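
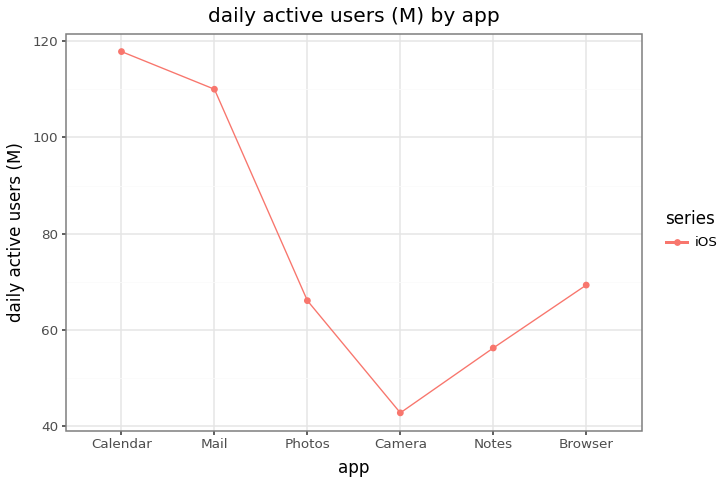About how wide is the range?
≈ 80

Max Calendar ≈ 120, min Camera ≈ 40; range ≈ 80.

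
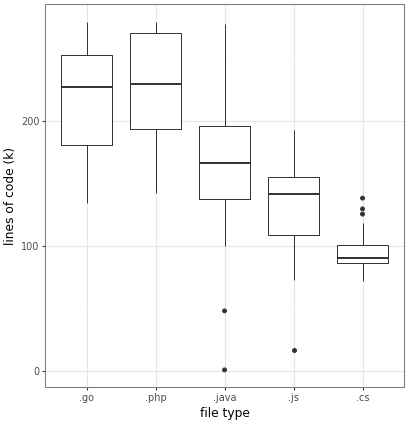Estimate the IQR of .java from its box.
Q3 ≈ 200, Q1 ≈ 140; IQR ≈ 60.

≈ 60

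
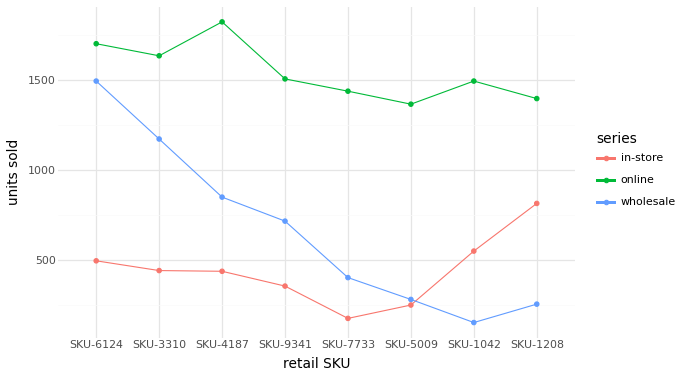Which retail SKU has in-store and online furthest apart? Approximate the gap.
SKU-4187: in-store ≈ 400, online ≈ 1800 → gap ≈ 1400. Next-largest (SKU-7733) is only ≈ 1200.

SKU-4187, ≈ 1400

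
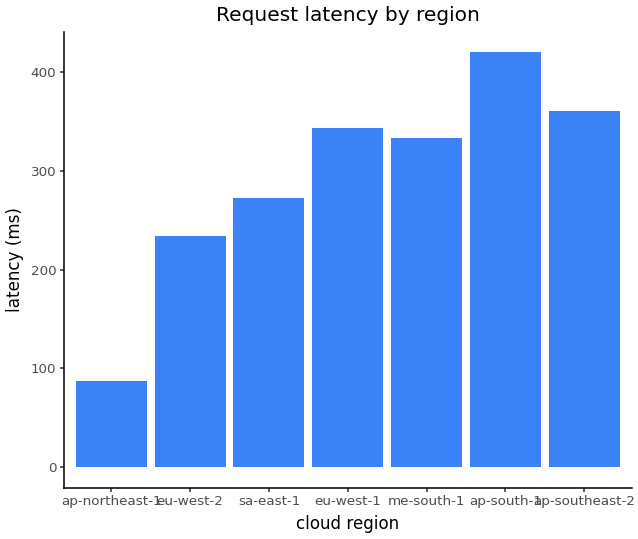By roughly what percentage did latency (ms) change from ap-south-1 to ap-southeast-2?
≈ -12.5%

ap-south-1 ≈ 400, ap-southeast-2 ≈ 350; (350 − 400) / 400 ≈ -12.5%.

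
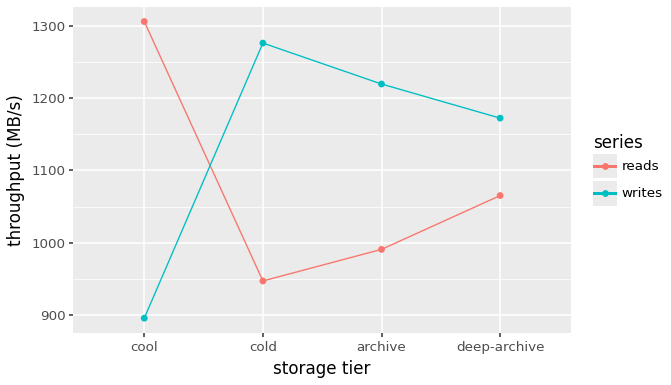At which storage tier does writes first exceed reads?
cold

cool: writes ≈ 900 vs reads ≈ 1300 (not yet); cold: writes ≈ 1300 vs reads ≈ 950 (first crossover).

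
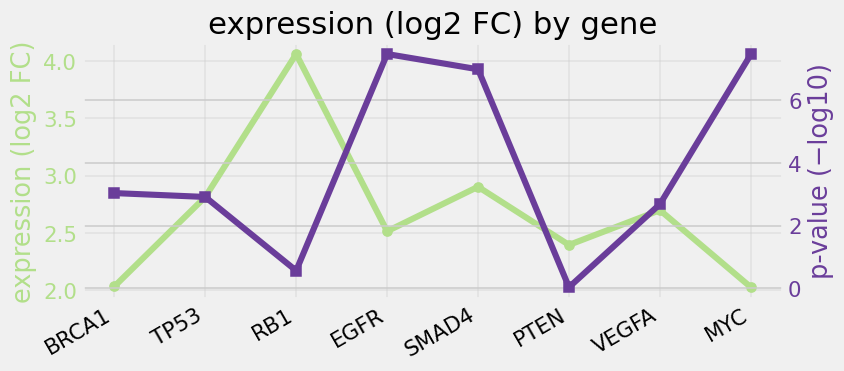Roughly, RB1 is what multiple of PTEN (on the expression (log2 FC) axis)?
RB1 ≈ 4.0, PTEN ≈ 2.4; 4.0/2.4 ≈ 1.67.

≈ 1.67×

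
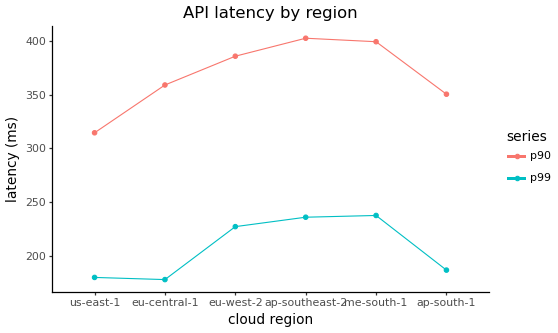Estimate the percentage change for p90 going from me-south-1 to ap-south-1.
≈ -10%

me-south-1 ≈ 400, ap-south-1 ≈ 360; (360 − 400) / 400 ≈ -10%.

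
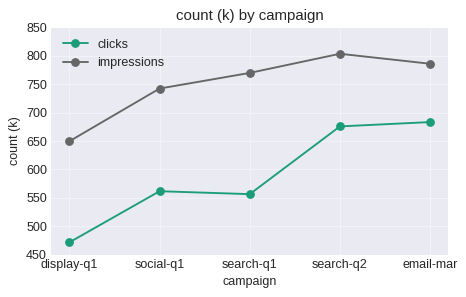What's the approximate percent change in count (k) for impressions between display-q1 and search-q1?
≈ +15.4%

display-q1 ≈ 650, search-q1 ≈ 750; (750 − 650) / 650 ≈ +15.4%.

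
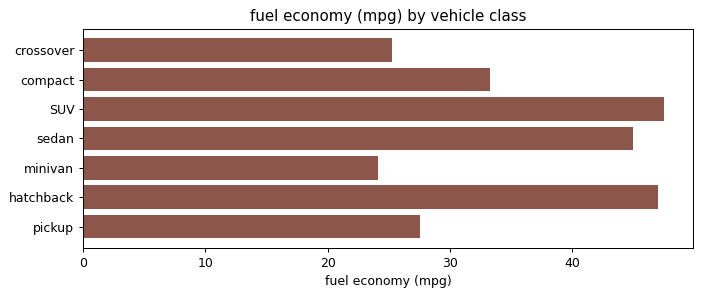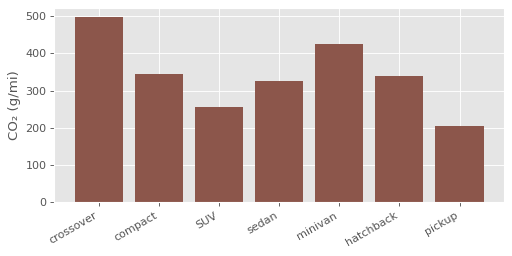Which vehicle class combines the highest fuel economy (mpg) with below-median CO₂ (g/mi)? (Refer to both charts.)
SUV

Chart 2 median CO₂ (g/mi) ≈ 350; below-median vehicle classes: SUV, sedan, pickup. Among those, SUV has the highest fuel economy (mpg) (≈ 50).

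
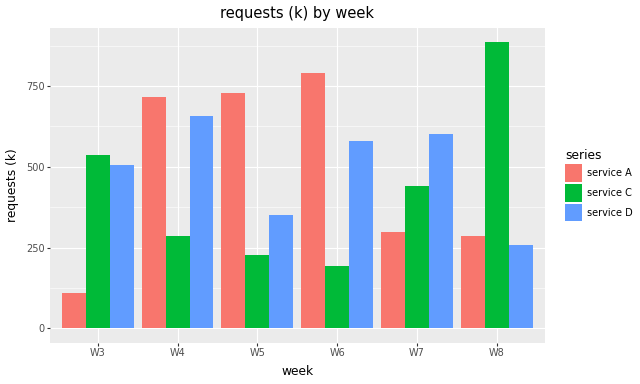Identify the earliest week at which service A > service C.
W4

W3: service A ≈ 100 vs service C ≈ 500 (not yet); W4: service A ≈ 700 vs service C ≈ 300 (first crossover).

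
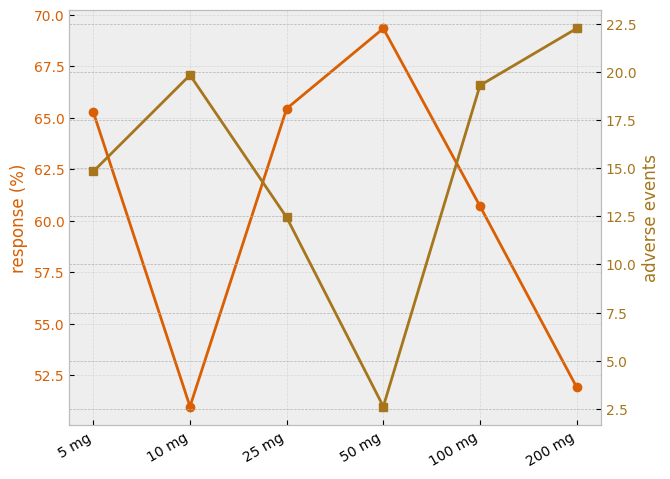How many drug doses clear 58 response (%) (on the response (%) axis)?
Above 58: 5 mg, 25 mg, 50 mg, 100 mg.

4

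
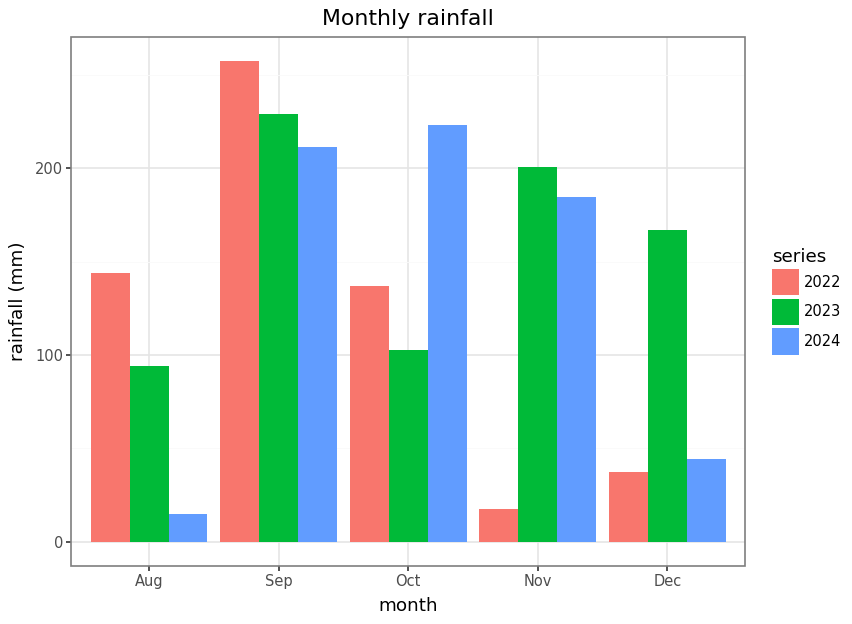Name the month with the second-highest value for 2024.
Top 3 for 2024: Oct ≈ 225, Sep ≈ 200, Nov ≈ 175.

Sep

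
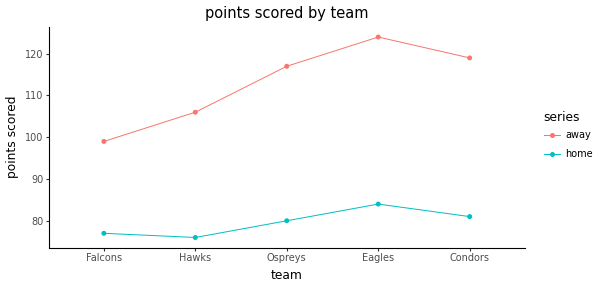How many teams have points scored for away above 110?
3

Above 110: Ospreys, Eagles, Condors.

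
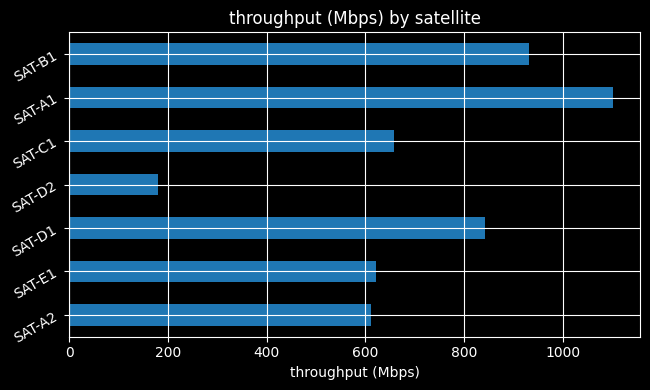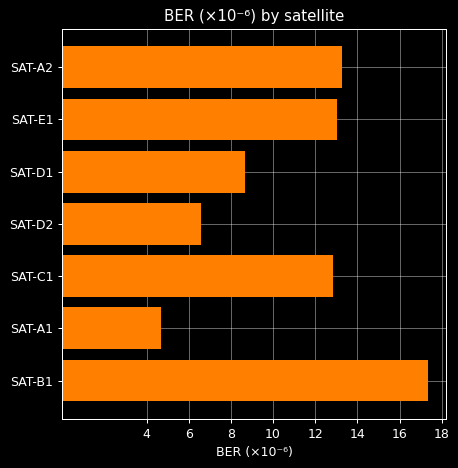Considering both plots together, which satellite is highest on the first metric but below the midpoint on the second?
SAT-A1

Chart 2 median BER (×10⁻⁶) ≈ 12; below-median satellites: SAT-D1, SAT-D2, SAT-A1. Among those, SAT-A1 has the highest throughput (Mbps) (≈ 1200).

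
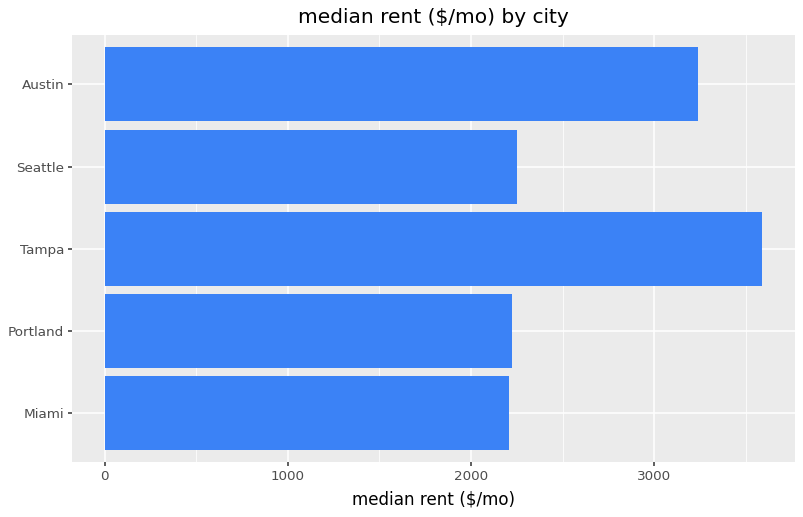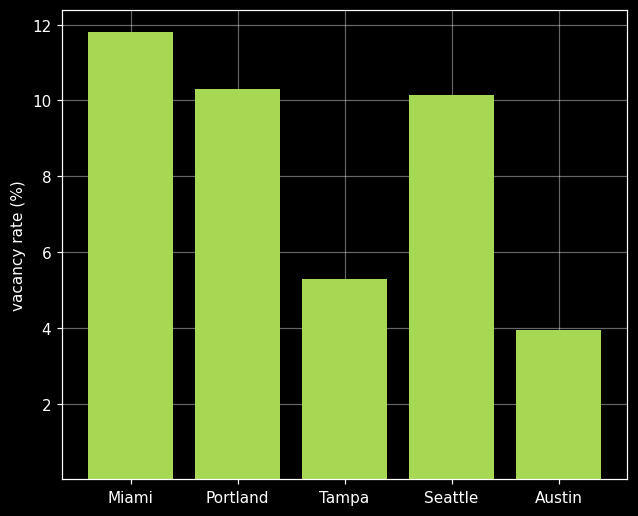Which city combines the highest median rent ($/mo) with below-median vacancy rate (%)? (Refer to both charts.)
Chart 2 median vacancy rate (%) ≈ 10; below-median cities: Tampa, Austin. Among those, Tampa has the highest median rent ($/mo) (≈ 3500).

Tampa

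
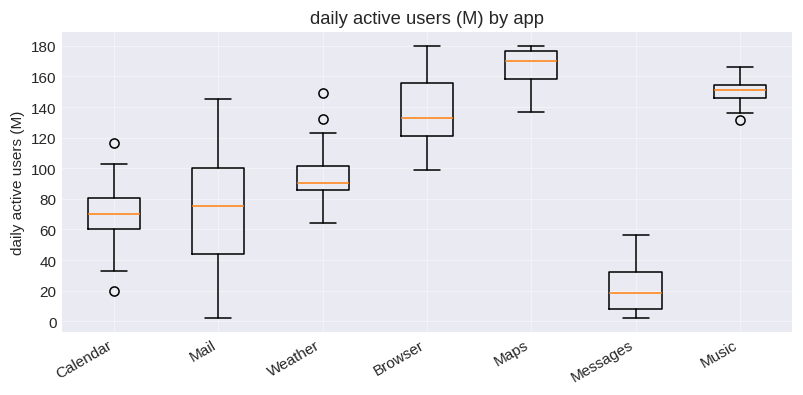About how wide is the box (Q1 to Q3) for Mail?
Q3 ≈ 100, Q1 ≈ 40; IQR ≈ 60.

≈ 60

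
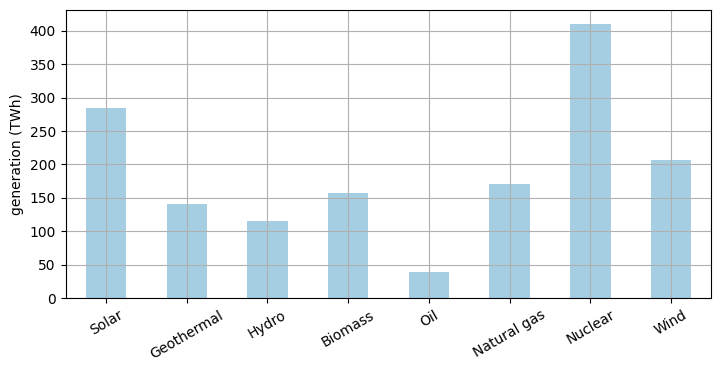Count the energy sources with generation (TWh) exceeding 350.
1

Above 350: Nuclear.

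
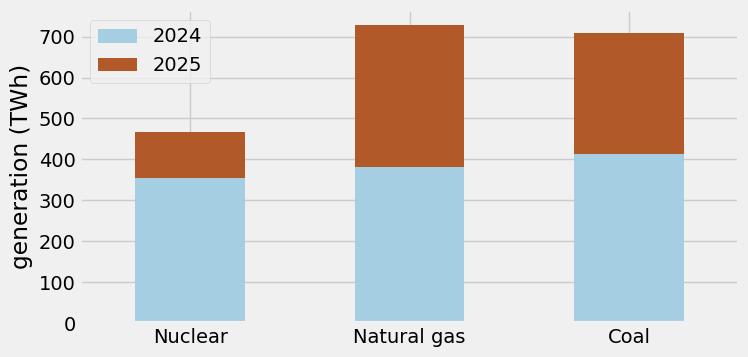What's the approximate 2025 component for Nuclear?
2025 top ≈ 500, bottom ≈ 400; segment ≈ 100.

≈ 100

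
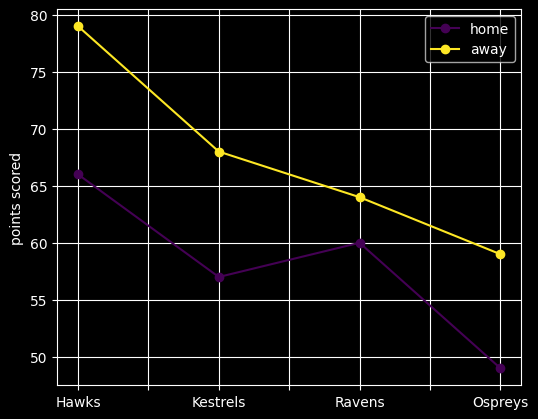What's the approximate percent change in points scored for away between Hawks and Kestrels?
Hawks ≈ 80, Kestrels ≈ 70; (70 − 80) / 80 ≈ -12.5%.

≈ -12.5%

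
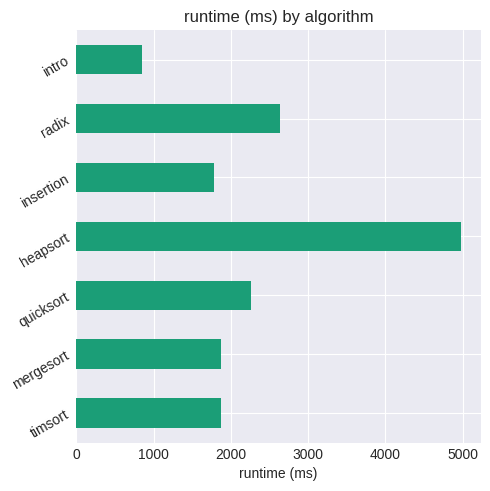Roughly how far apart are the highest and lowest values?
Max heapsort ≈ 5000, min intro ≈ 1000; range ≈ 4000.

≈ 4000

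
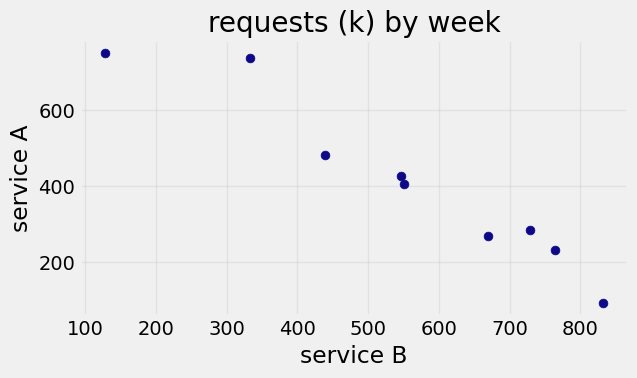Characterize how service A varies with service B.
Points are negatively correlated; strong (|r| ≈ 1.0).

negative, strong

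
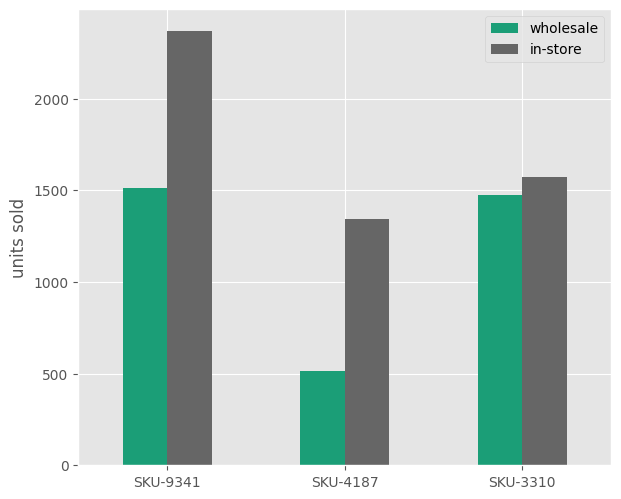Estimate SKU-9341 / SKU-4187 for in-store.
≈ 1.71×

SKU-9341 ≈ 2400, SKU-4187 ≈ 1400; 2400/1400 ≈ 1.71.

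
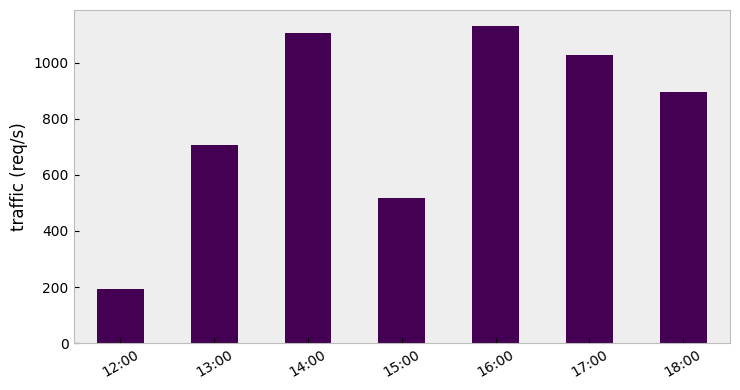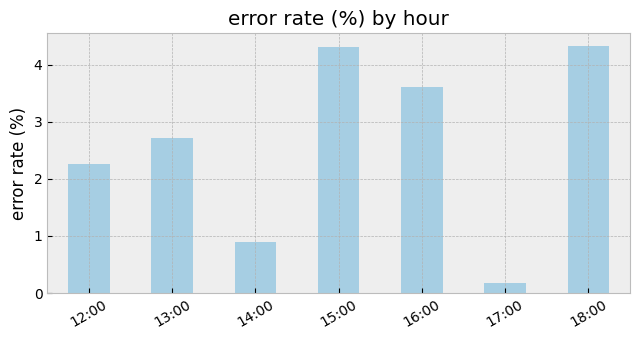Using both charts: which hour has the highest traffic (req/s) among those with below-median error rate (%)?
Chart 2 median error rate (%) ≈ 2.5; below-median hours: 12:00, 14:00, 17:00. Among those, 14:00 has the highest traffic (req/s) (≈ 1200).

14:00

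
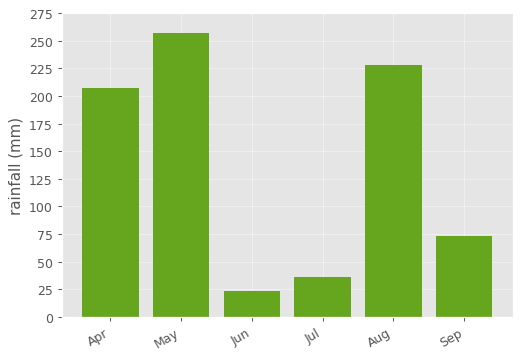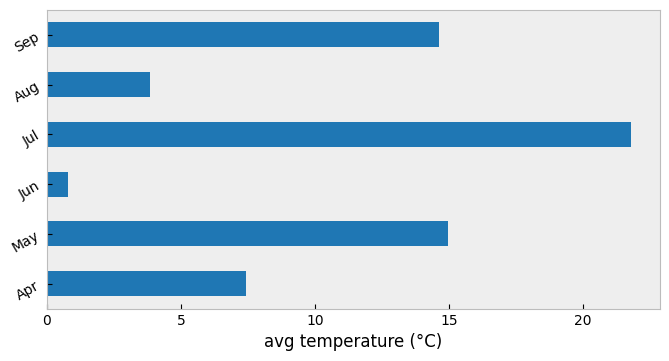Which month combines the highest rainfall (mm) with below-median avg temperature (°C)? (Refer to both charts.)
Chart 2 median avg temperature (°C) ≈ 12; below-median months: Apr, Jun, Aug. Among those, Aug has the highest rainfall (mm) (≈ 225).

Aug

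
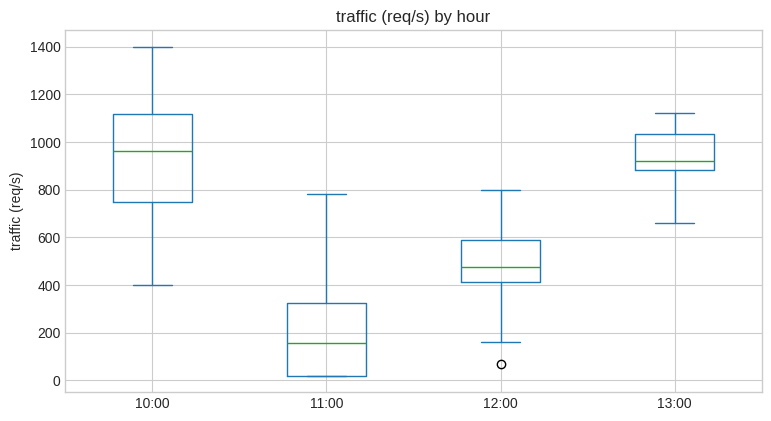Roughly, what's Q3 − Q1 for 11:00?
≈ 300

Q3 ≈ 300, Q1 ≈ 0; IQR ≈ 300.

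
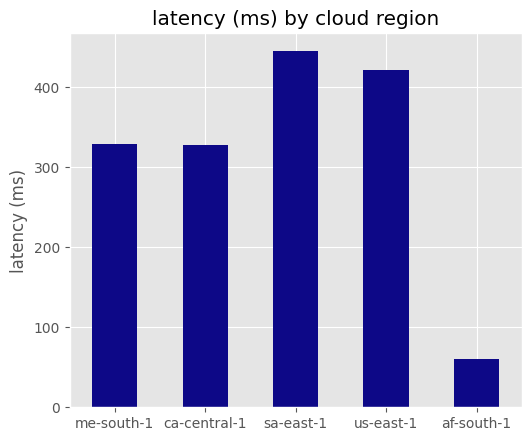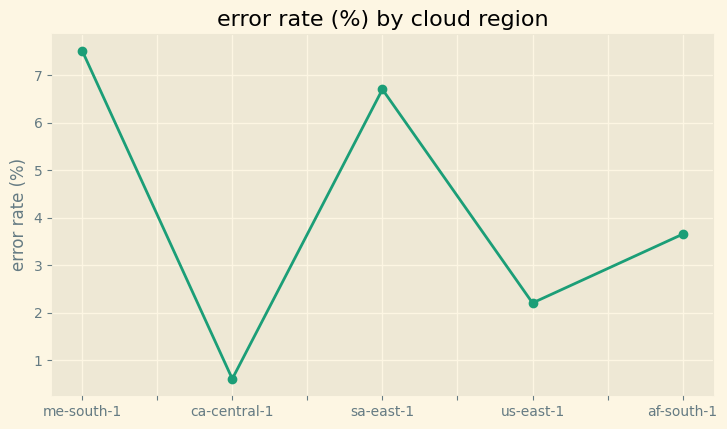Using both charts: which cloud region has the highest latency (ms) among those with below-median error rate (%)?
Chart 2 median error rate (%) ≈ 4; below-median cloud regions: ca-central-1, us-east-1. Among those, us-east-1 has the highest latency (ms) (≈ 400).

us-east-1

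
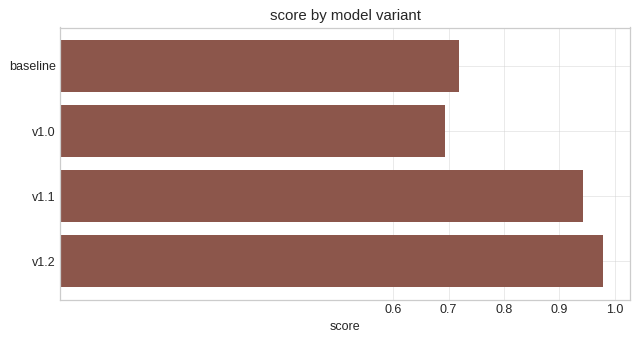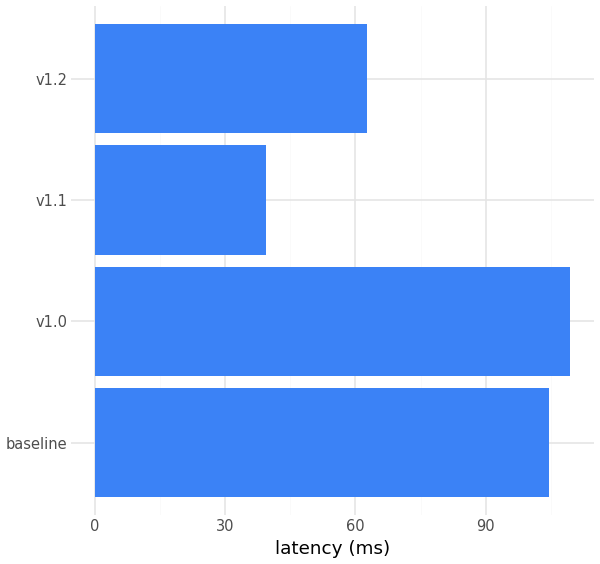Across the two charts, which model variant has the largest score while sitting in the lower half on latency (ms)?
v1.2

Chart 2 median latency (ms) ≈ 80; below-median model variants: v1.1, v1.2. Among those, v1.2 has the highest score (≈ 1).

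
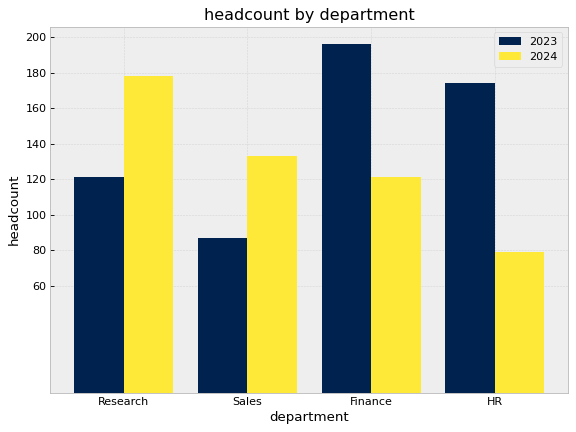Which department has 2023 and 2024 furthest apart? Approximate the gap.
HR: 2023 ≈ 180, 2024 ≈ 80 → gap ≈ 100. Next-largest (Finance) is only ≈ 80.

HR, ≈ 100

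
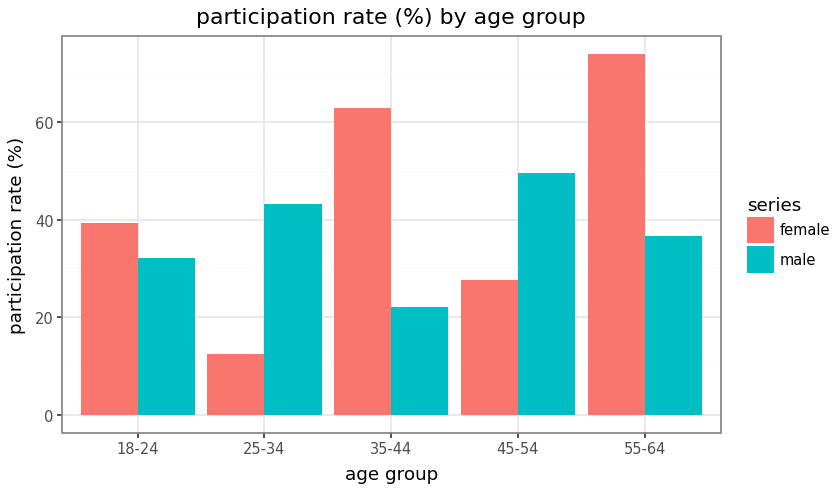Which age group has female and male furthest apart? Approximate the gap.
35-44: female ≈ 60, male ≈ 20 → gap ≈ 40. Next-largest (55-64) is only ≈ 30.

35-44, ≈ 40 %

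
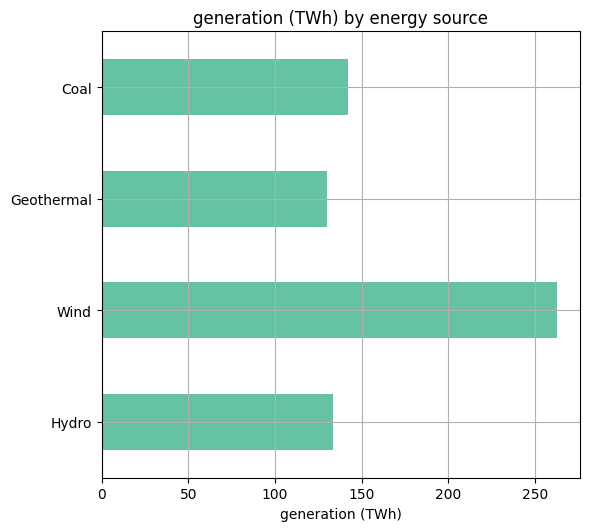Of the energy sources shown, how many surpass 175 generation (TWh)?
1

Above 175: Wind.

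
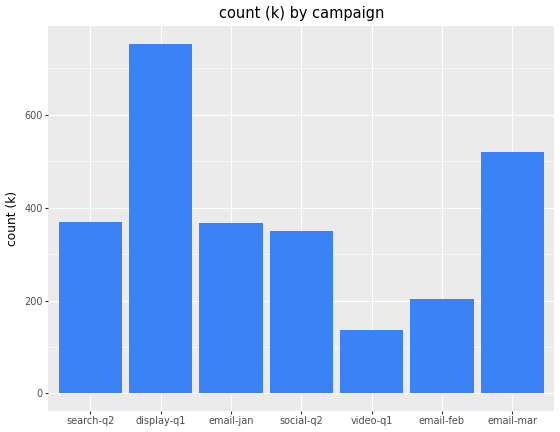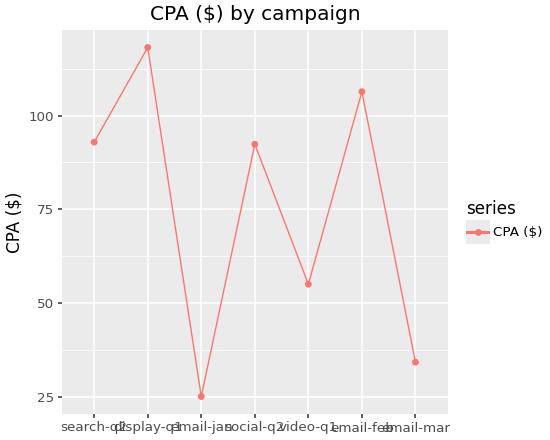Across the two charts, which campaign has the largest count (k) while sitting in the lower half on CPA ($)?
Chart 2 median CPA ($) ≈ 100; below-median campaigns: email-jan, video-q1, email-mar. Among those, email-mar has the highest count (k) (≈ 500).

email-mar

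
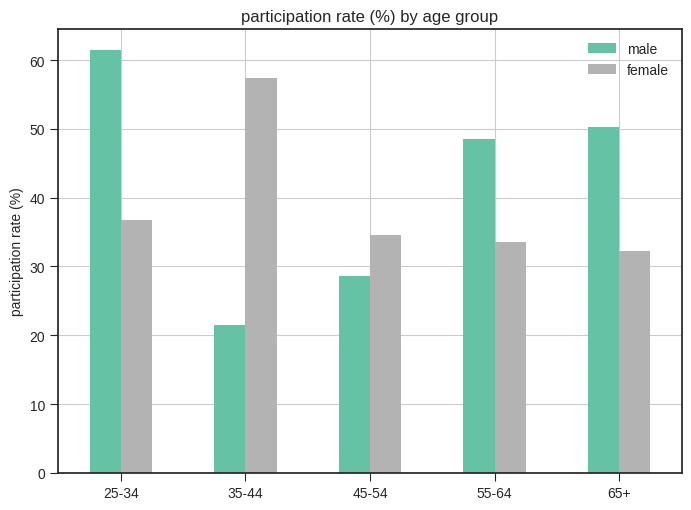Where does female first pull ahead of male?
35-44

25-34: female ≈ 40 vs male ≈ 60 (not yet); 35-44: female ≈ 60 vs male ≈ 20 (first crossover).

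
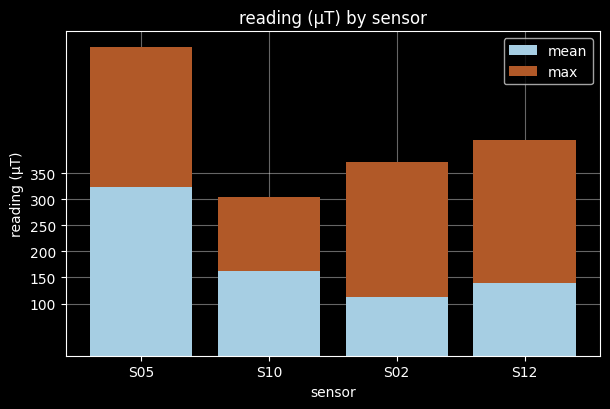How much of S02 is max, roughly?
≈ 250

max top ≈ 350, bottom ≈ 100; segment ≈ 250.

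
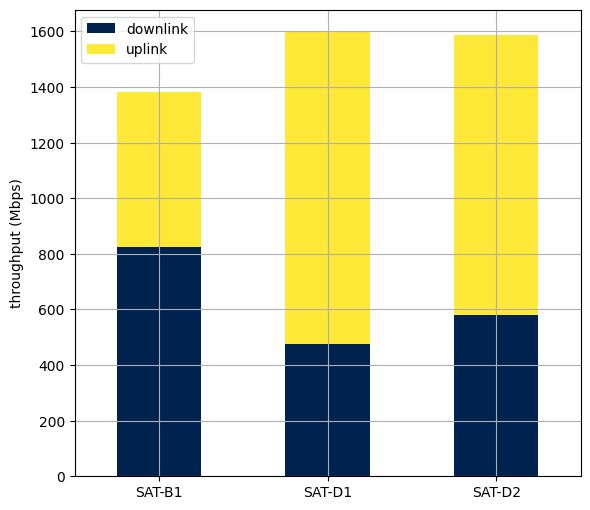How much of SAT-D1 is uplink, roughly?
uplink top ≈ 1600, bottom ≈ 400; segment ≈ 1200.

≈ 1200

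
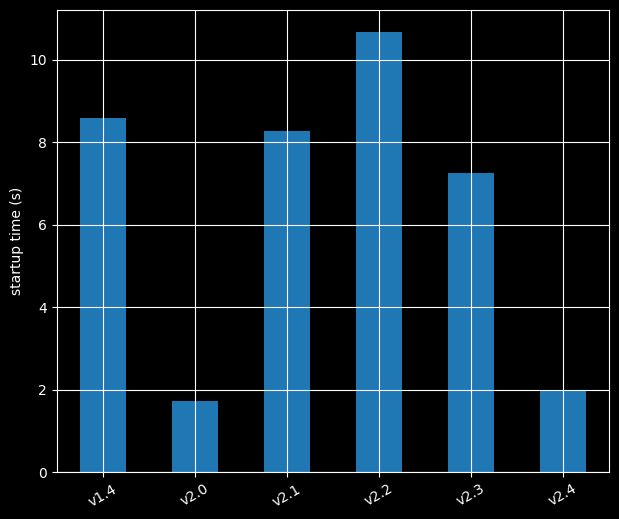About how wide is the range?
Max v2.2 ≈ 11, min v2.0 ≈ 2; range ≈ 9.

≈ 9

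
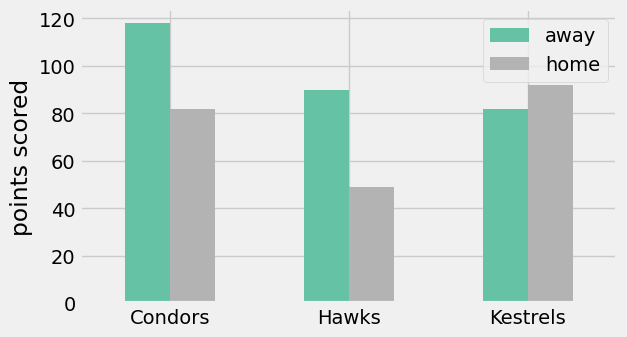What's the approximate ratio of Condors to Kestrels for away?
Condors ≈ 120, Kestrels ≈ 80; 120/80 ≈ 1.5.

≈ 1.5×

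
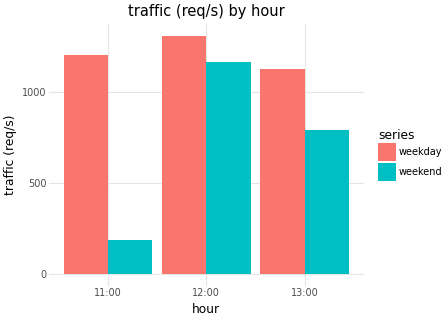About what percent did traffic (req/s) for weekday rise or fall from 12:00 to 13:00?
12:00 ≈ 1400, 13:00 ≈ 1200; (1200 − 1400) / 1400 ≈ -14.3%.

≈ -14.3%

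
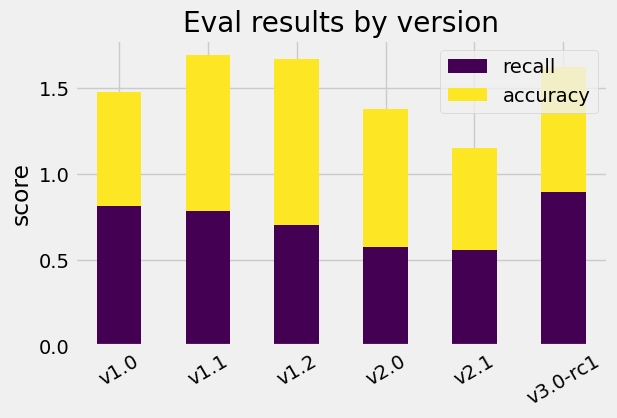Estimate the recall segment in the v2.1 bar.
≈ 0.6

recall top ≈ 0.6, bottom ≈ 0.0; segment ≈ 0.6.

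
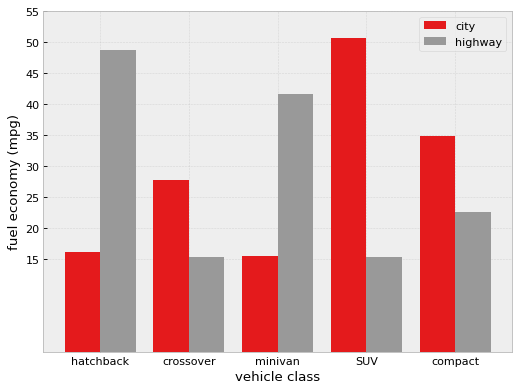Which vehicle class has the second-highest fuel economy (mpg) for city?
compact

Top 3 for city: SUV ≈ 50, compact ≈ 35, crossover ≈ 30.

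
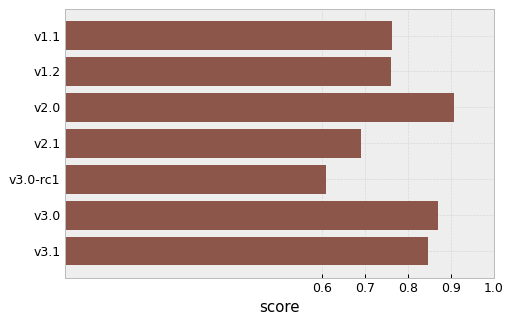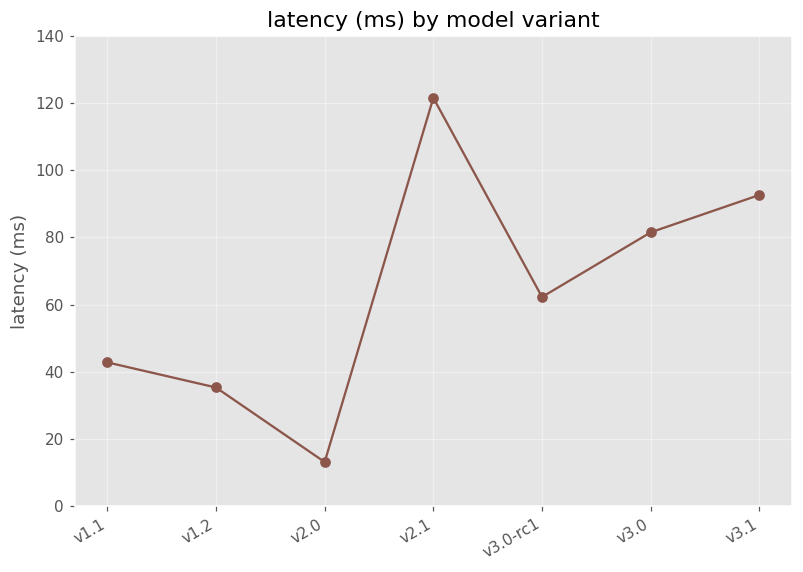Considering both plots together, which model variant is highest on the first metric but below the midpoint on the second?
Chart 2 median latency (ms) ≈ 60; below-median model variants: v1.1, v1.2, v2.0. Among those, v2.0 has the highest score (≈ 0.9).

v2.0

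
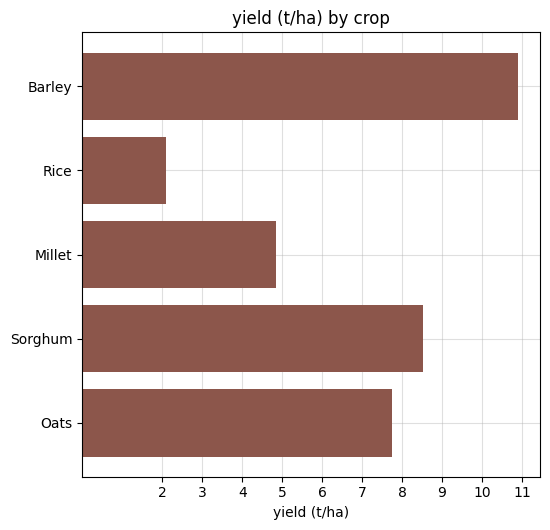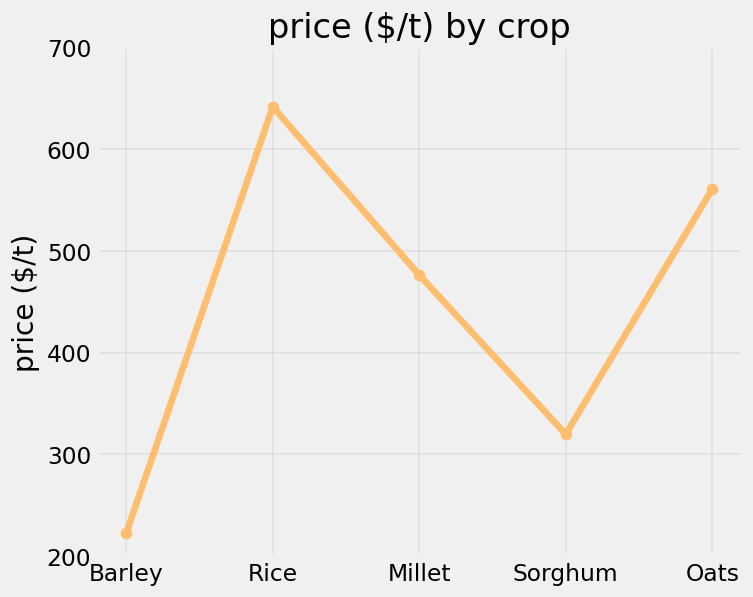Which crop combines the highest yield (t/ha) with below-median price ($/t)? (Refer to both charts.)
Barley

Chart 2 median price ($/t) ≈ 500; below-median crops: Barley, Sorghum. Among those, Barley has the highest yield (t/ha) (≈ 11).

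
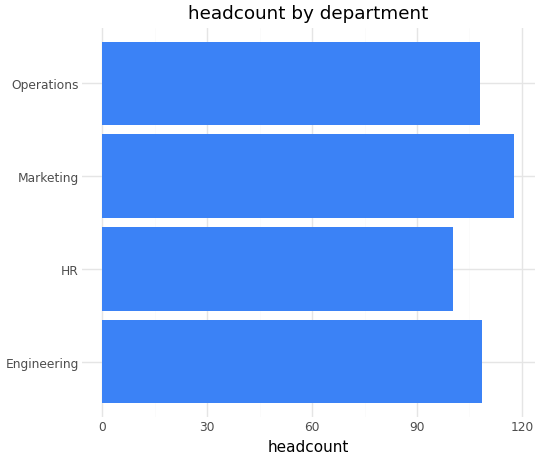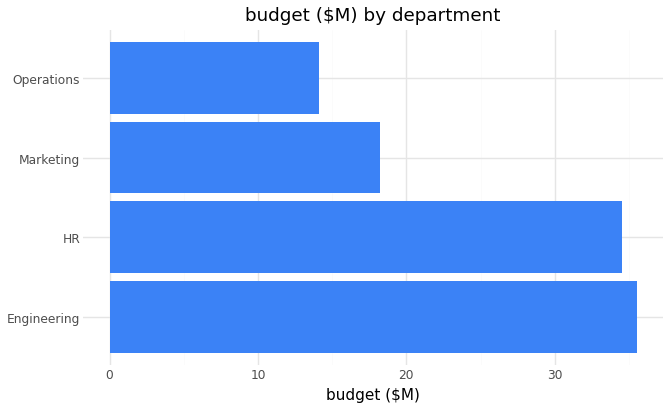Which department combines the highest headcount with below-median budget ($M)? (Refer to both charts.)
Marketing

Chart 2 median budget ($M) ≈ 25; below-median departments: Marketing, Operations. Among those, Marketing has the highest headcount (≈ 120).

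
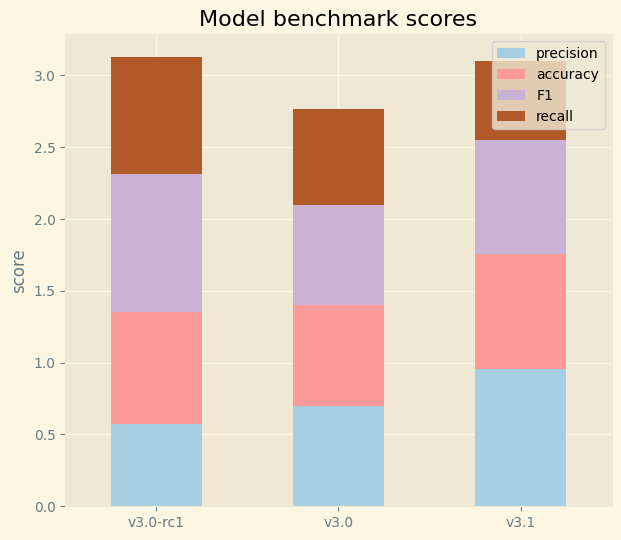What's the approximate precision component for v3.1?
precision top ≈ 1.0, bottom ≈ 0.0; segment ≈ 1.0.

≈ 1.0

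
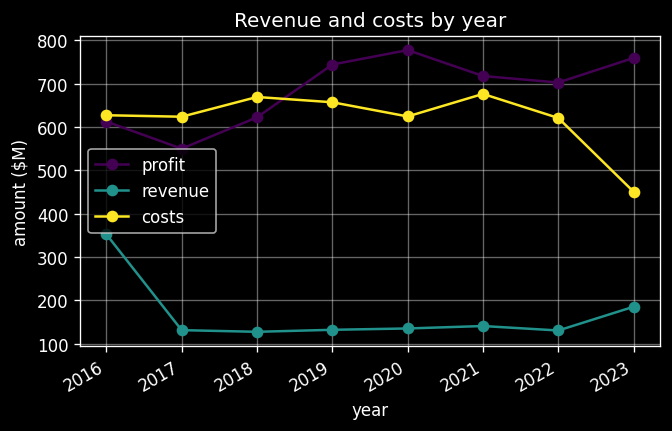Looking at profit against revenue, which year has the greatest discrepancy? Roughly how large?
2020, ≈ 700 $M

2020: profit ≈ 800, revenue ≈ 100 → gap ≈ 700. Next-largest (2019) is only ≈ 600.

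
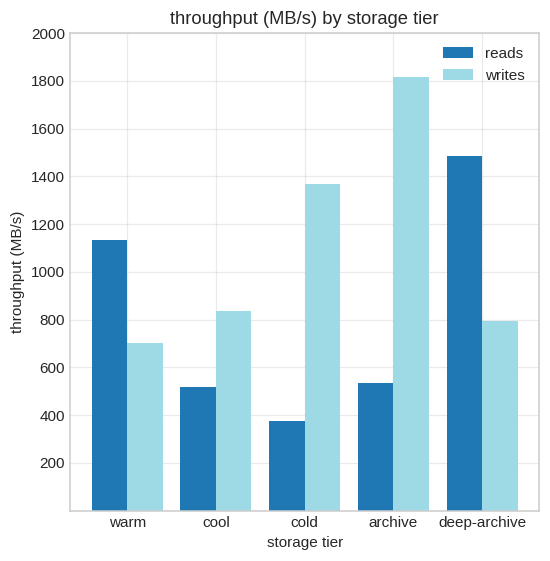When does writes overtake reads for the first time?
cool

warm: writes ≈ 800 vs reads ≈ 1200 (not yet); cool: writes ≈ 800 vs reads ≈ 600 (first crossover).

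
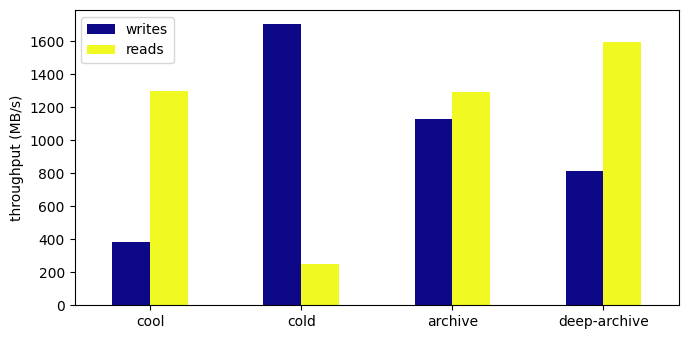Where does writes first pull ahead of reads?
cool: writes ≈ 400 vs reads ≈ 1200 (not yet); cold: writes ≈ 1800 vs reads ≈ 200 (first crossover).

cold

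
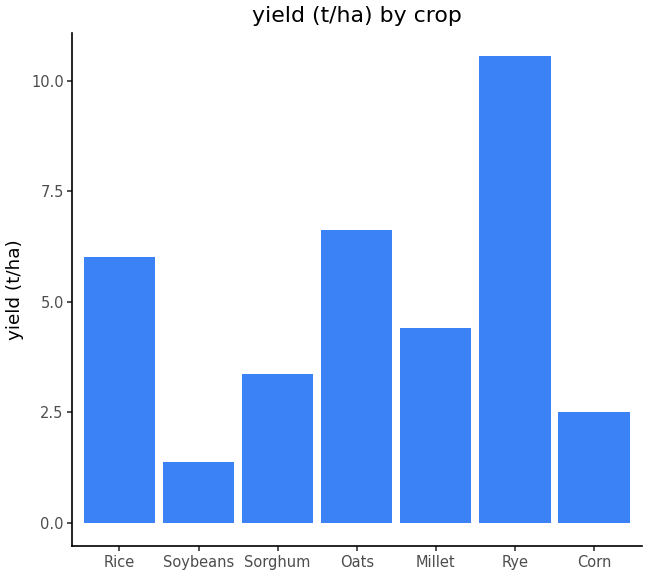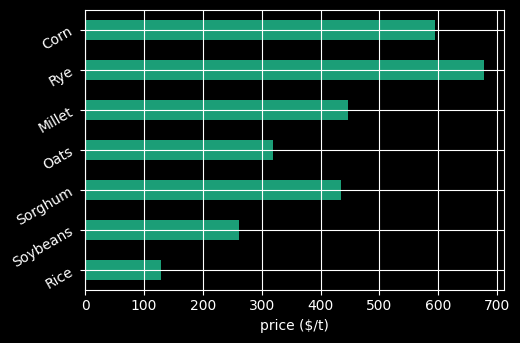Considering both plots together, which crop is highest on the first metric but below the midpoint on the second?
Chart 2 median price ($/t) ≈ 400; below-median crops: Rice, Soybeans, Oats. Among those, Oats has the highest yield (t/ha) (≈ 7).

Oats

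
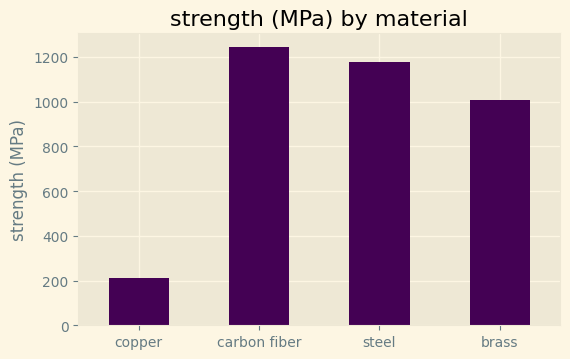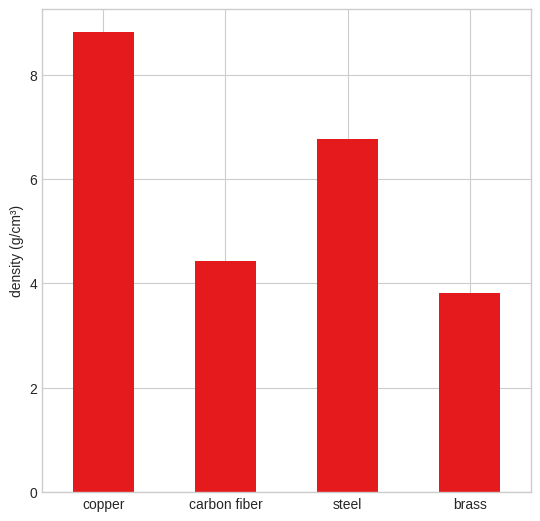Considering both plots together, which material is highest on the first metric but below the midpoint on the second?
carbon fiber

Chart 2 median density (g/cm³) ≈ 6; below-median materials: carbon fiber, brass. Among those, carbon fiber has the highest strength (MPa) (≈ 1200).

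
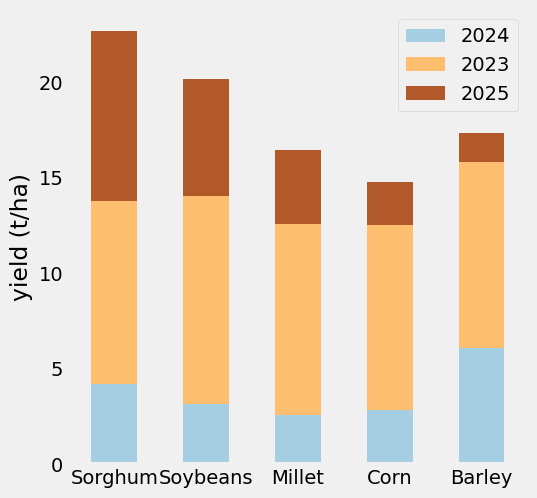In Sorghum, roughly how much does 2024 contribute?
≈ 4

2024 top ≈ 4, bottom ≈ 0; segment ≈ 4.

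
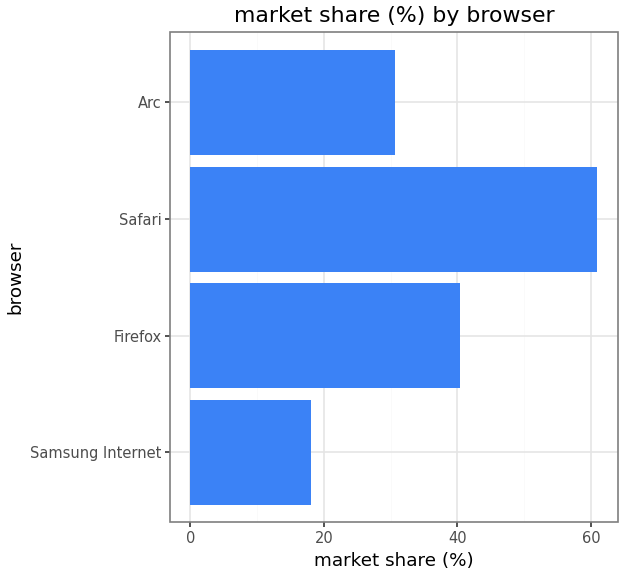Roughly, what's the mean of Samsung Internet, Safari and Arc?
(20 + 60 + 30) / 3 ≈ 37.

≈ 37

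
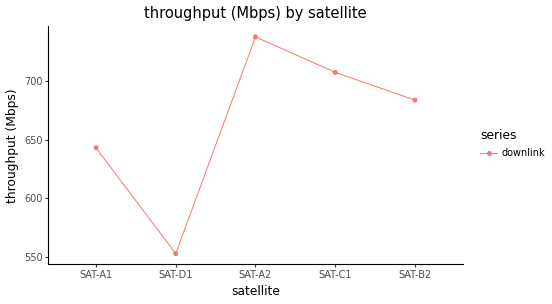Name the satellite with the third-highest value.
SAT-B2

Top 4: SAT-A2 ≈ 740, SAT-C1 ≈ 700, SAT-B2 ≈ 680, SAT-A1 ≈ 640.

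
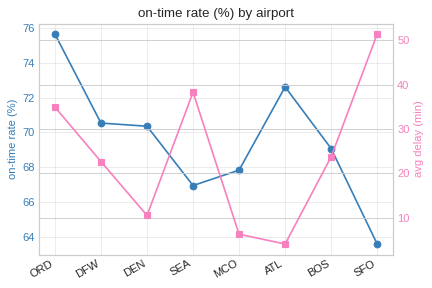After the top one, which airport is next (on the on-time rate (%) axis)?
Top 3 (on the on-time rate (%) axis): ORD ≈ 76, ATL ≈ 72, DFW ≈ 70.

ATL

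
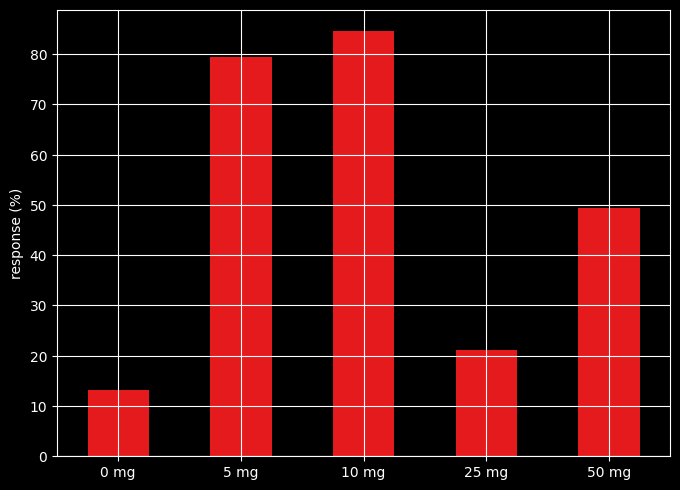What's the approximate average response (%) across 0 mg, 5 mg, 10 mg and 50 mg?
(10 + 80 + 80 + 50) / 4 ≈ 55.

≈ 55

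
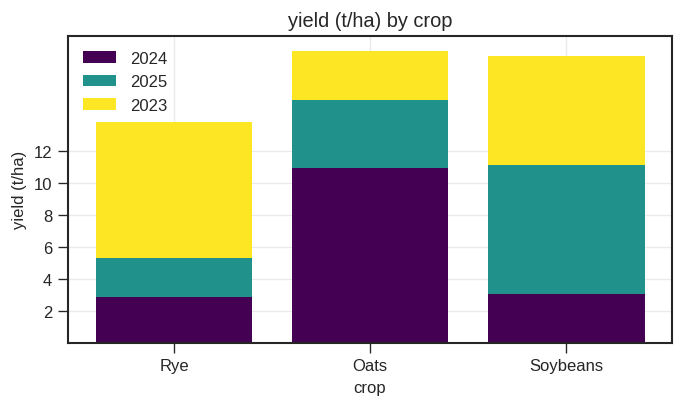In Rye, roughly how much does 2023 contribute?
≈ 8

2023 top ≈ 14, bottom ≈ 6; segment ≈ 8.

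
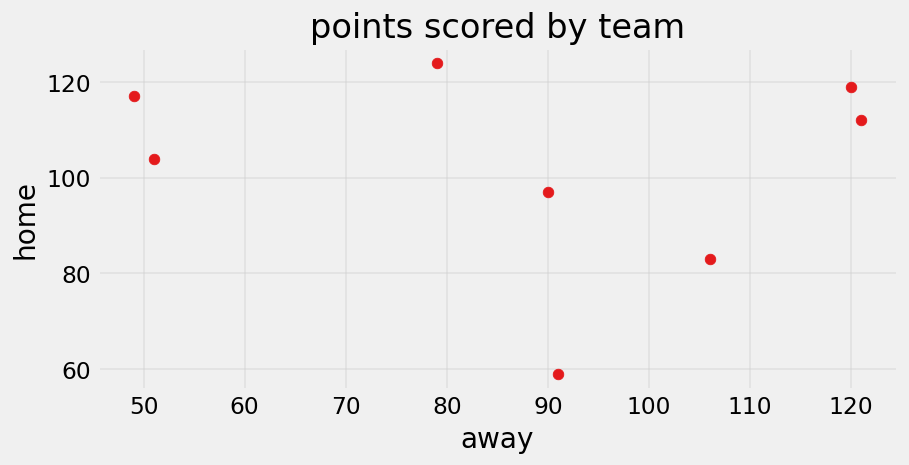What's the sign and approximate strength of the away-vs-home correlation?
Points are roughly uncorrelated; weak (|r| ≈ 0.1).

no clear correlation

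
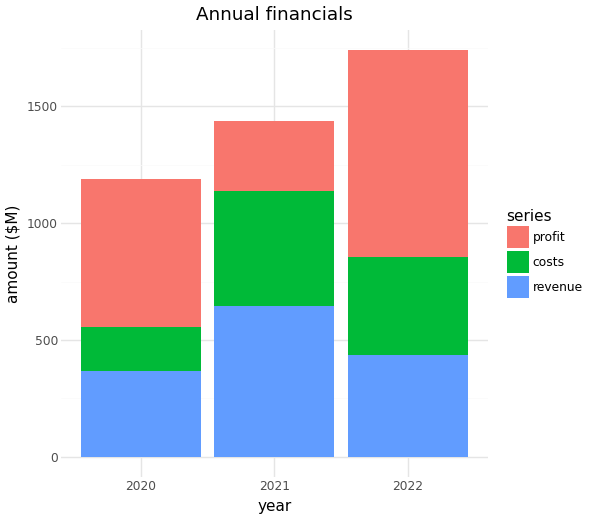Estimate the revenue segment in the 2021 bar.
revenue top ≈ 600, bottom ≈ 0; segment ≈ 600.

≈ 600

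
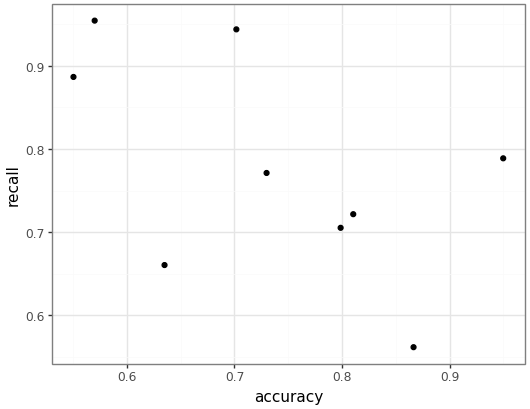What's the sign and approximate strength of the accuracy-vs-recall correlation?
Points are negatively correlated; moderate (|r| ≈ 0.5).

negative, moderate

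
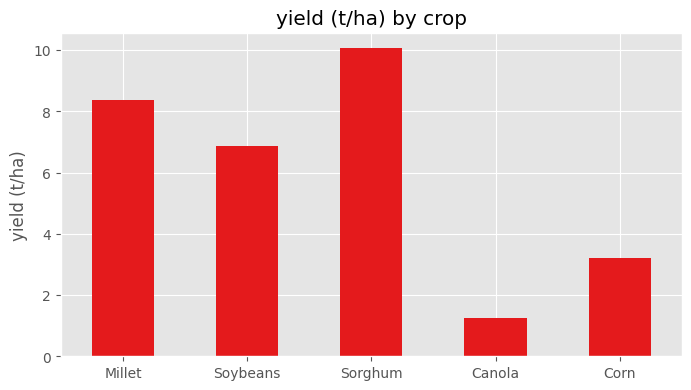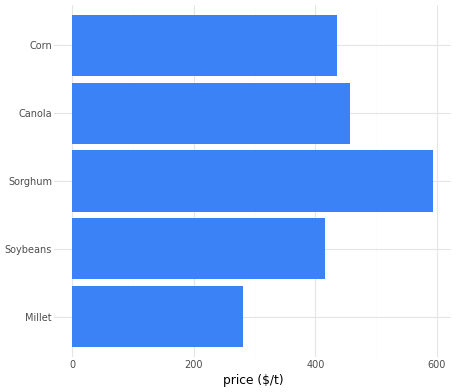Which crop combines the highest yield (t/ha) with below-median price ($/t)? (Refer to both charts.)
Millet

Chart 2 median price ($/t) ≈ 400; below-median crops: Millet, Soybeans. Among those, Millet has the highest yield (t/ha) (≈ 8).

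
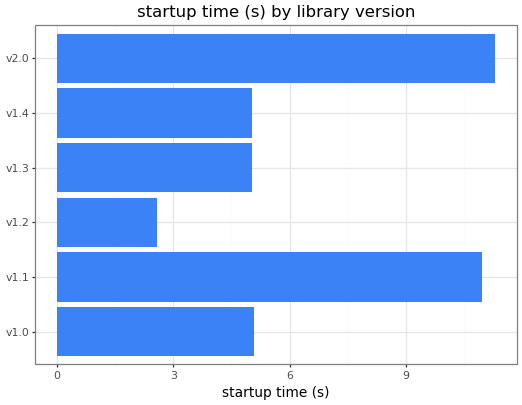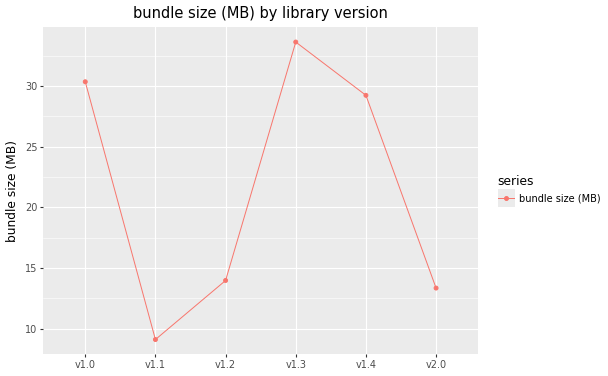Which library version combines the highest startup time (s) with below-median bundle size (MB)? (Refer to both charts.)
v2.0

Chart 2 median bundle size (MB) ≈ 20; below-median library versions: v1.1, v1.2, v2.0. Among those, v2.0 has the highest startup time (s) (≈ 12).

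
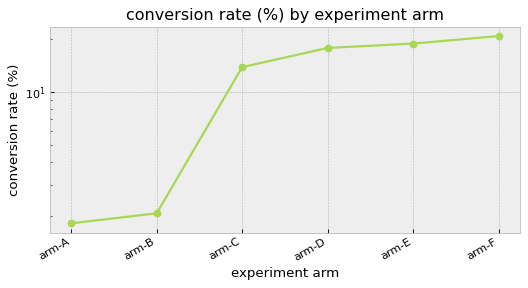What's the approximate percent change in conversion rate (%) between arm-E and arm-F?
≈ +11.1%

arm-E ≈ 18, arm-F ≈ 20; (20 − 18) / 18 ≈ +11.1%.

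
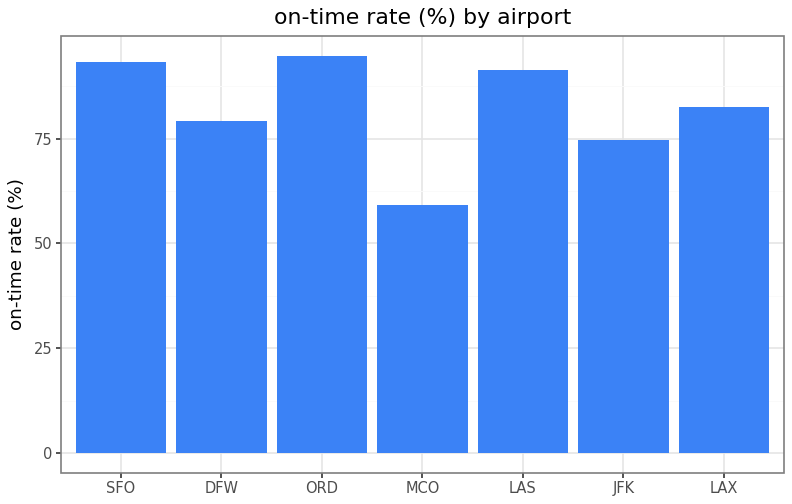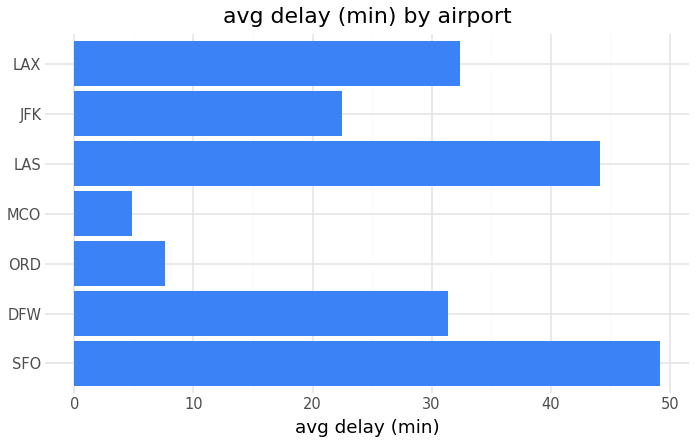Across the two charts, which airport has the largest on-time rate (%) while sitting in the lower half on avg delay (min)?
Chart 2 median avg delay (min) ≈ 30; below-median airports: ORD, MCO, JFK. Among those, ORD has the highest on-time rate (%) (≈ 90).

ORD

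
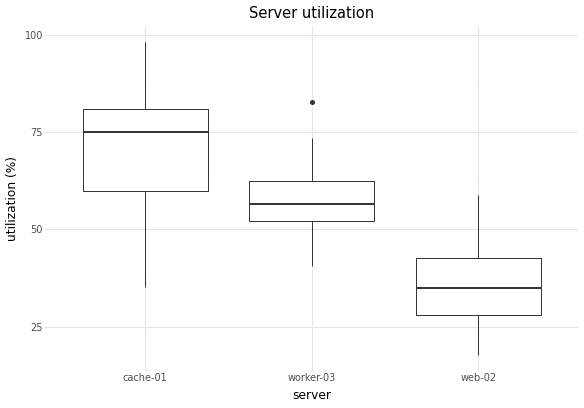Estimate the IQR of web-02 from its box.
Q3 ≈ 45, Q1 ≈ 30; IQR ≈ 15.

≈ 15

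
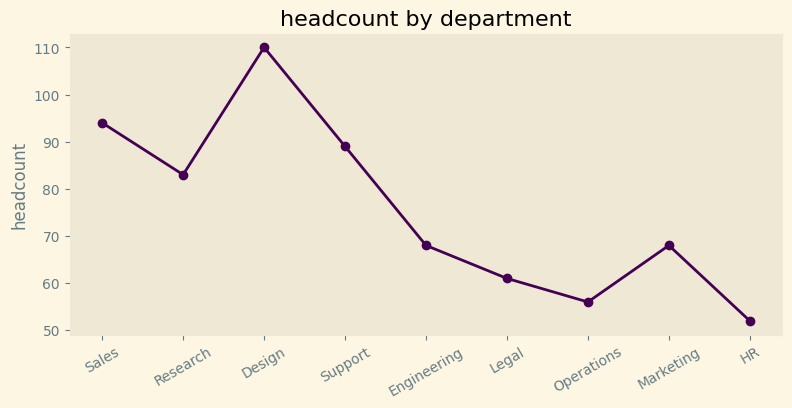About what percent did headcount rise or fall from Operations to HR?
≈ -9.1%

Operations ≈ 55, HR ≈ 50; (50 − 55) / 55 ≈ -9.1%.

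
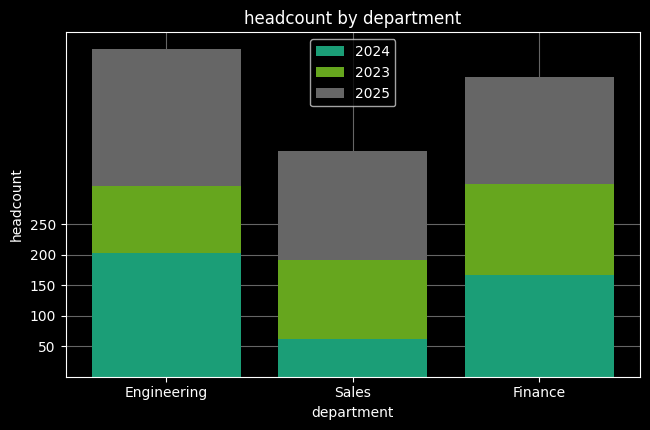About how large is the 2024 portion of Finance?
≈ 150

2024 top ≈ 150, bottom ≈ 0; segment ≈ 150.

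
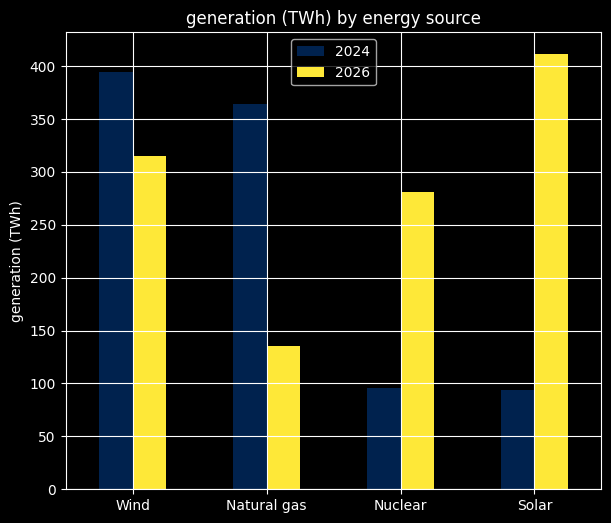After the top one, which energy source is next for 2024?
Top 3 for 2024: Wind ≈ 400, Natural gas ≈ 350, Nuclear ≈ 100.

Natural gas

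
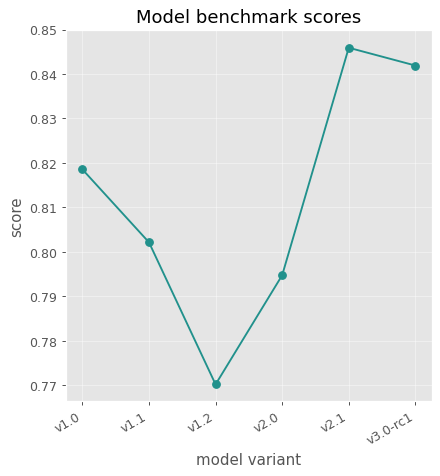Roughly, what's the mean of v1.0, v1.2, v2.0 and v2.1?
(0.82 + 0.77 + 0.79 + 0.85) / 4 ≈ 0.81.

≈ 0.81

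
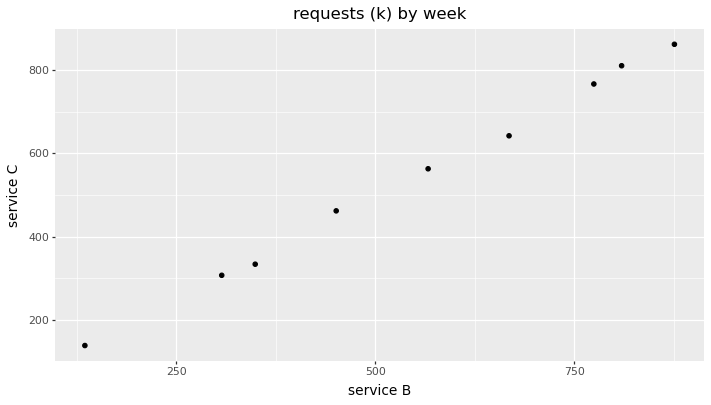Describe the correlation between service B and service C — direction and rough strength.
positive, strong

Points are positively correlated; strong (|r| ≈ 1.0).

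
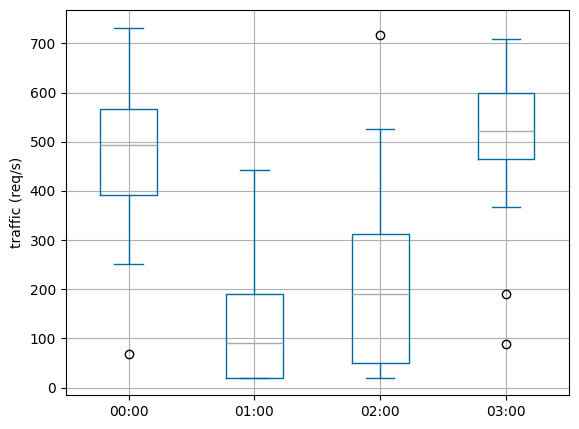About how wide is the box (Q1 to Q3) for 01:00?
Q3 ≈ 200, Q1 ≈ 0; IQR ≈ 200.

≈ 200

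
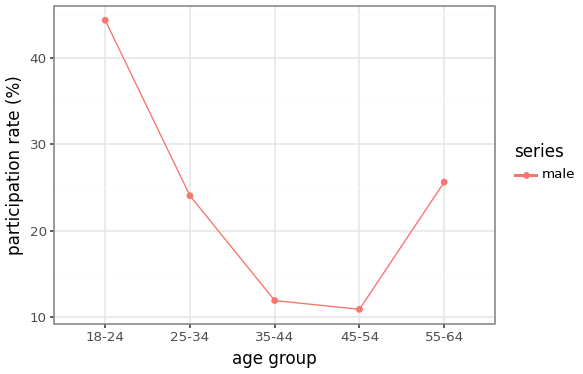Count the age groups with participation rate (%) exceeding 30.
Above 30: 18-24.

1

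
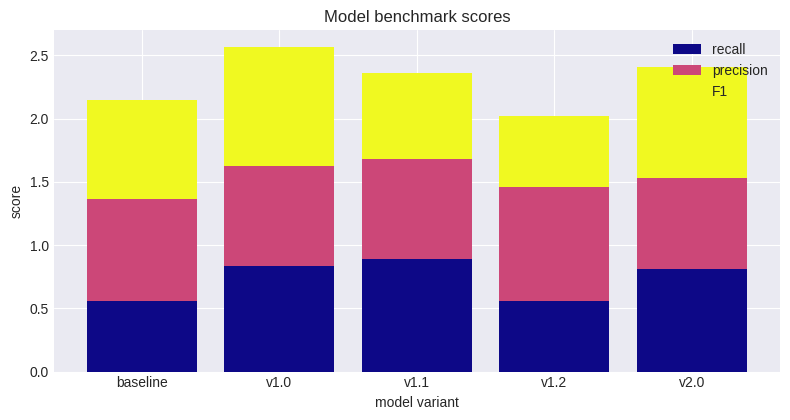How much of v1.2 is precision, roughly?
≈ 1.0

precision top ≈ 1.5, bottom ≈ 0.5; segment ≈ 1.0.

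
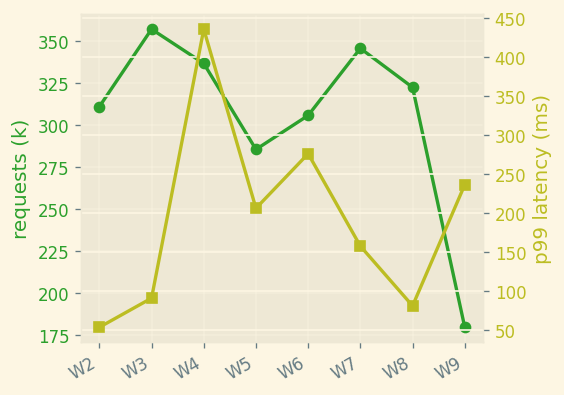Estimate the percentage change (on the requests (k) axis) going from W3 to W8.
W3 ≈ 360, W8 ≈ 320; (320 − 360) / 360 ≈ -11.1%.

≈ -11.1%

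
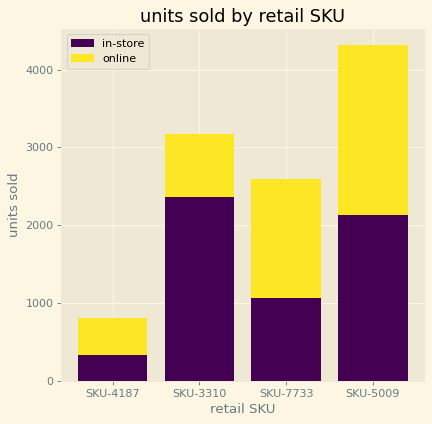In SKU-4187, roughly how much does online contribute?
≈ 500

online top ≈ 1000, bottom ≈ 500; segment ≈ 500.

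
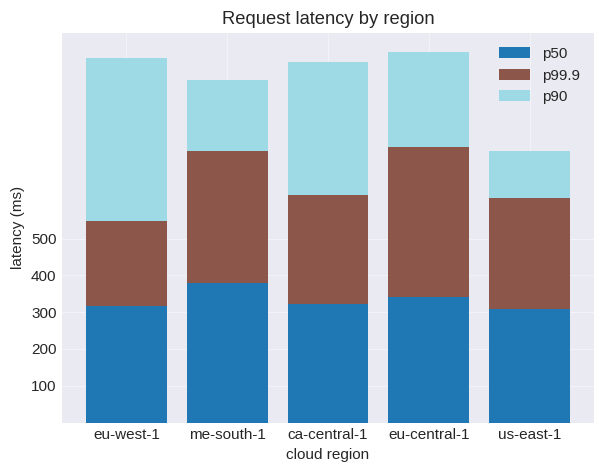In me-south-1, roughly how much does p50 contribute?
p50 top ≈ 400, bottom ≈ 0; segment ≈ 400.

≈ 400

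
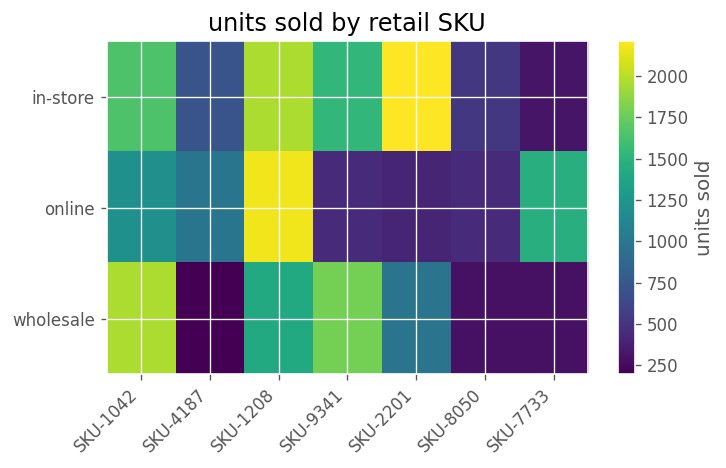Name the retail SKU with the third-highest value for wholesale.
Top 4 for wholesale: SKU-1042 ≈ 2000, SKU-9341 ≈ 1800, SKU-1208 ≈ 1400, SKU-2201 ≈ 1000.

SKU-1208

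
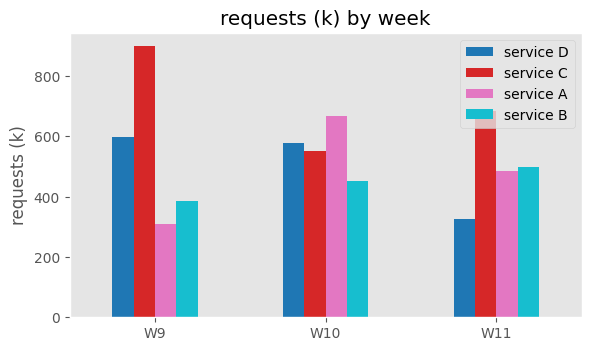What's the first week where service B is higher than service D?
W10: service B ≈ 500 vs service D ≈ 600 (not yet); W11: service B ≈ 500 vs service D ≈ 300 (first crossover).

W11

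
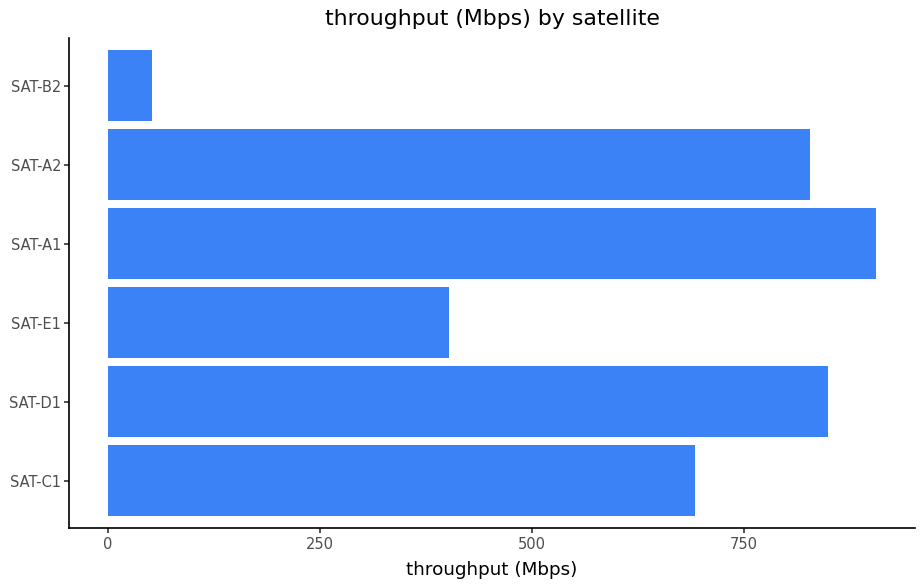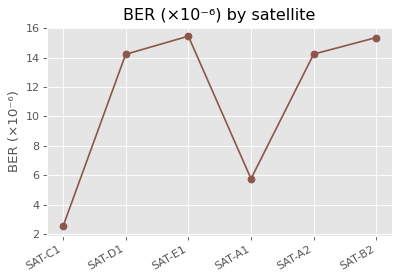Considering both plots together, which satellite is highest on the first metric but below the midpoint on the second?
Chart 2 median BER (×10⁻⁶) ≈ 14; below-median satellites: SAT-C1, SAT-D1, SAT-A1. Among those, SAT-A1 has the highest throughput (Mbps) (≈ 900).

SAT-A1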